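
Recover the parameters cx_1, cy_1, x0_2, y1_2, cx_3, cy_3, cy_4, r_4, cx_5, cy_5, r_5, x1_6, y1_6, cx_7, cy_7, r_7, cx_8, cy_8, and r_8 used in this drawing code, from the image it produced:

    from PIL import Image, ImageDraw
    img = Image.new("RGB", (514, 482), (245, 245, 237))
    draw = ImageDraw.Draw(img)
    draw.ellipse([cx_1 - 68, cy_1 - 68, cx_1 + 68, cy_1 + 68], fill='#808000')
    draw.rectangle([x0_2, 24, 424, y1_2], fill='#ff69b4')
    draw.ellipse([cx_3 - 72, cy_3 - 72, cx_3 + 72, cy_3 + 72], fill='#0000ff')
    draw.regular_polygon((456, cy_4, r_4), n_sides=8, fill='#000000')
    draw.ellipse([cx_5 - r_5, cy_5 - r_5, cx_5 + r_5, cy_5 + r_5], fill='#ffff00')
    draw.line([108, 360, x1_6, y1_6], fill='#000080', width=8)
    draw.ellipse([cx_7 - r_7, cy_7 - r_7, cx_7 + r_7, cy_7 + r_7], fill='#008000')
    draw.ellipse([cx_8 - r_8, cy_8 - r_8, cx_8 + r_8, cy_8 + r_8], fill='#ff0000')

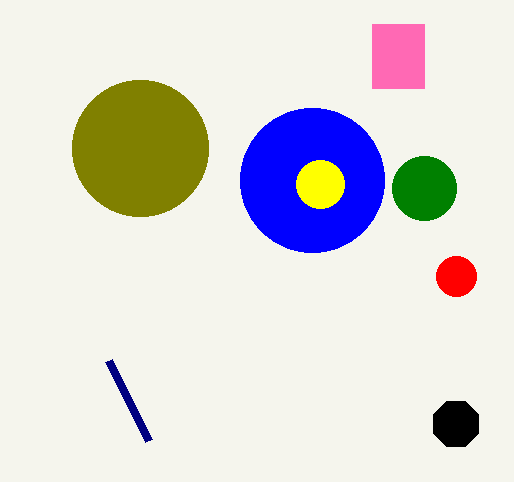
cx_1 = 140
cy_1 = 148
x0_2 = 372
y1_2 = 88
cx_3 = 312
cy_3 = 180
cy_4 = 424
r_4 = 24
cx_5 = 320
cy_5 = 184
r_5 = 24
x1_6 = 148
y1_6 = 440
cx_7 = 424
cy_7 = 188
r_7 = 32
cx_8 = 456
cy_8 = 276
r_8 = 20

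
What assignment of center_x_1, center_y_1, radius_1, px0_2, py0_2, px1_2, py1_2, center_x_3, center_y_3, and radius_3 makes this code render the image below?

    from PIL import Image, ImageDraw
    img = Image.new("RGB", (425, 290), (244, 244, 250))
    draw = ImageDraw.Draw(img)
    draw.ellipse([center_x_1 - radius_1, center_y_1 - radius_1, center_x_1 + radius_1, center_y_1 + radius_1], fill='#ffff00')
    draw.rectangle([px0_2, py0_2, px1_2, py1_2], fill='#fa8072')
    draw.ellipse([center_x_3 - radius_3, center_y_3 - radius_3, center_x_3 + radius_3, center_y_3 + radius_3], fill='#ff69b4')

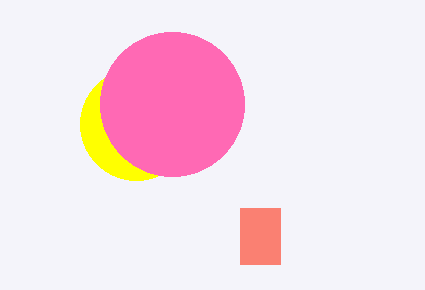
center_x_1 = 136; center_y_1 = 124; radius_1 = 56; px0_2 = 240; py0_2 = 208; px1_2 = 280; py1_2 = 264; center_x_3 = 172; center_y_3 = 104; radius_3 = 72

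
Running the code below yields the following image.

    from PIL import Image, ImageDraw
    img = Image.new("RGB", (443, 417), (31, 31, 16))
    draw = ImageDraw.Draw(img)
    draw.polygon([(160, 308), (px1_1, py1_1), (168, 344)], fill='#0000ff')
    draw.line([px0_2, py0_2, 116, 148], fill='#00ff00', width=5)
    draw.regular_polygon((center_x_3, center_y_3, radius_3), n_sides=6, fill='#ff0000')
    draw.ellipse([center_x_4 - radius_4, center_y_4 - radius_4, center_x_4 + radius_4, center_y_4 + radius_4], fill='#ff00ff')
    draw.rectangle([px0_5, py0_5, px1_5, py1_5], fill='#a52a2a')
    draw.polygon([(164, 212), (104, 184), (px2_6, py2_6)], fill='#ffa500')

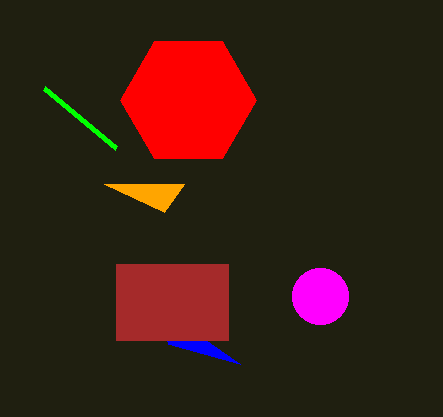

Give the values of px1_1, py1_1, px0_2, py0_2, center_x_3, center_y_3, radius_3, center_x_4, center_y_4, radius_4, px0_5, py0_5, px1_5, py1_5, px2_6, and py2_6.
px1_1 = 240, py1_1 = 364, px0_2 = 44, py0_2 = 88, center_x_3 = 188, center_y_3 = 100, radius_3 = 68, center_x_4 = 320, center_y_4 = 296, radius_4 = 28, px0_5 = 116, py0_5 = 264, px1_5 = 228, py1_5 = 340, px2_6 = 184, py2_6 = 184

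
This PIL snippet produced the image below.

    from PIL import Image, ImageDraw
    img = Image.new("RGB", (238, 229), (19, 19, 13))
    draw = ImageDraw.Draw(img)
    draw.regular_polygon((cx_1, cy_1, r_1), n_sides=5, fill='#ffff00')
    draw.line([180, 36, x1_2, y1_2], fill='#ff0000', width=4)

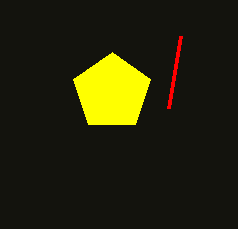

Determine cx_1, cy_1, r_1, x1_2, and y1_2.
cx_1 = 112, cy_1 = 92, r_1 = 40, x1_2 = 168, y1_2 = 108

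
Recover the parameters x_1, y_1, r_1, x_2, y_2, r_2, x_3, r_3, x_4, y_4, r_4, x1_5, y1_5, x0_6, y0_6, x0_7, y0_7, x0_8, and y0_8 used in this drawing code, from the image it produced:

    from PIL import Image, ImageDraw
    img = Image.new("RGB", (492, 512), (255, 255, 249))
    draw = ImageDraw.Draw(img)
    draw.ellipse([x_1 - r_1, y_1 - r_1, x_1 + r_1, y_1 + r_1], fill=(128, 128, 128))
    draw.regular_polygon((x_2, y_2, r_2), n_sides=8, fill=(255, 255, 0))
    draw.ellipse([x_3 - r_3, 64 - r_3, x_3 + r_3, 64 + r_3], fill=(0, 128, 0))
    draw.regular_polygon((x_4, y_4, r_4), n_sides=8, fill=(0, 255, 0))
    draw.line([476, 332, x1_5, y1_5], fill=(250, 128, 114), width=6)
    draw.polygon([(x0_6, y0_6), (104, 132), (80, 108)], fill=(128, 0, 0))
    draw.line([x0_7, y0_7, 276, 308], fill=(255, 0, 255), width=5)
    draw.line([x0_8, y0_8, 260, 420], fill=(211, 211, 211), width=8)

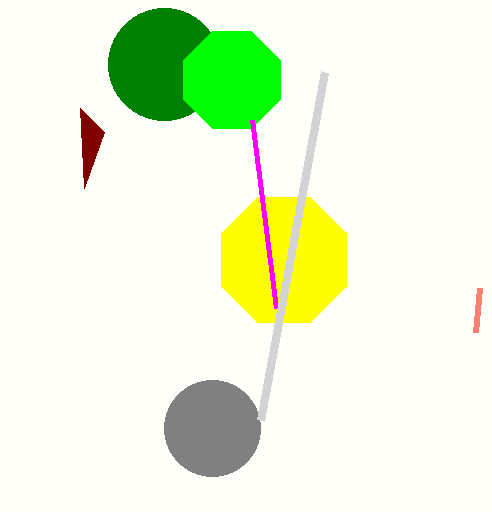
x_1 = 212; y_1 = 428; r_1 = 48; x_2 = 284; y_2 = 260; r_2 = 68; x_3 = 164; r_3 = 56; x_4 = 232; y_4 = 80; r_4 = 52; x1_5 = 480; y1_5 = 288; x0_6 = 84; y0_6 = 188; x0_7 = 252; y0_7 = 120; x0_8 = 324; y0_8 = 72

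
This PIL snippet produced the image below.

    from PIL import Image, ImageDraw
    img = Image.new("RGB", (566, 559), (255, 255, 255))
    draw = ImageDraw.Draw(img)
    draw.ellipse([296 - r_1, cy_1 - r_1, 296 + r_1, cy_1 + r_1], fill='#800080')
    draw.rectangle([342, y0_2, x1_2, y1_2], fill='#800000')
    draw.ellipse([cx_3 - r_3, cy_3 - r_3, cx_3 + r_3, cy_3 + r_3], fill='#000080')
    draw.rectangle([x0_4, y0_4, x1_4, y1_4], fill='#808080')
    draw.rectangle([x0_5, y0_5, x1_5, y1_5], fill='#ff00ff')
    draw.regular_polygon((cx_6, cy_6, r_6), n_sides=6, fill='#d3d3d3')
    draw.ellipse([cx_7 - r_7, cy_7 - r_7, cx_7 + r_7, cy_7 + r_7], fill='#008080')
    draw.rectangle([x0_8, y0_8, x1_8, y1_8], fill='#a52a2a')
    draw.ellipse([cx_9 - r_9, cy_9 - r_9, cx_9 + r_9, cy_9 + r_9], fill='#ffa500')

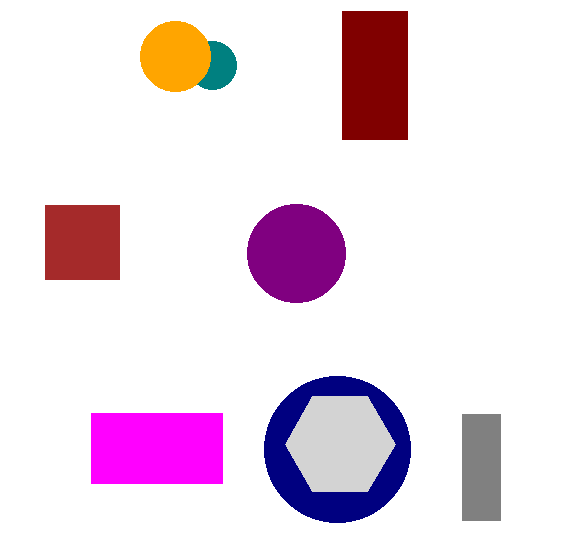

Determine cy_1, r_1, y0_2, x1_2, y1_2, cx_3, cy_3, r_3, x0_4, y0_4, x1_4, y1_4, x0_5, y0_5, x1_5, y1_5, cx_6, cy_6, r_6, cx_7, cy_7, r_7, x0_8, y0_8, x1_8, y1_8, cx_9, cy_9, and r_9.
cy_1 = 253, r_1 = 49, y0_2 = 11, x1_2 = 407, y1_2 = 139, cx_3 = 337, cy_3 = 449, r_3 = 73, x0_4 = 462, y0_4 = 414, x1_4 = 500, y1_4 = 520, x0_5 = 91, y0_5 = 413, x1_5 = 222, y1_5 = 483, cx_6 = 340, cy_6 = 444, r_6 = 55, cx_7 = 212, cy_7 = 65, r_7 = 24, x0_8 = 45, y0_8 = 205, x1_8 = 119, y1_8 = 279, cx_9 = 175, cy_9 = 56, r_9 = 35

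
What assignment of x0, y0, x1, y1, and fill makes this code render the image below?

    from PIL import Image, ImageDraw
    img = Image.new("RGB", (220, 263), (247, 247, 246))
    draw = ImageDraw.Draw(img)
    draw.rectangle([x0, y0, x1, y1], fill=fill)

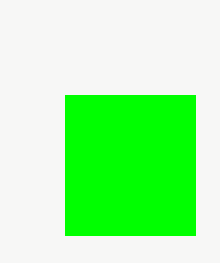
x0 = 65, y0 = 95, x1 = 195, y1 = 235, fill = 'lime'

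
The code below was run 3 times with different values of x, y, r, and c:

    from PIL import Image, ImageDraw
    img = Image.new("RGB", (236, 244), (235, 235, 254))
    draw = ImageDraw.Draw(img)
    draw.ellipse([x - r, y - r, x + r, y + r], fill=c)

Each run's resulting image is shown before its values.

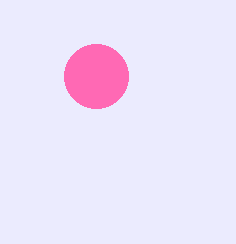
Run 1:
x = 96, y = 76, r = 32, c = 'hotpink'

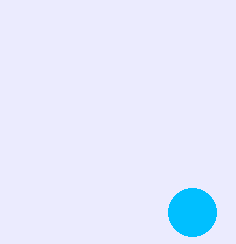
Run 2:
x = 192, y = 212, r = 24, c = 'deepskyblue'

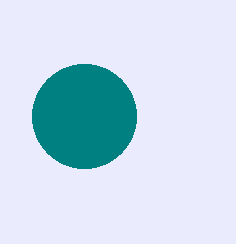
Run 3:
x = 84
y = 116
r = 52
c = 'teal'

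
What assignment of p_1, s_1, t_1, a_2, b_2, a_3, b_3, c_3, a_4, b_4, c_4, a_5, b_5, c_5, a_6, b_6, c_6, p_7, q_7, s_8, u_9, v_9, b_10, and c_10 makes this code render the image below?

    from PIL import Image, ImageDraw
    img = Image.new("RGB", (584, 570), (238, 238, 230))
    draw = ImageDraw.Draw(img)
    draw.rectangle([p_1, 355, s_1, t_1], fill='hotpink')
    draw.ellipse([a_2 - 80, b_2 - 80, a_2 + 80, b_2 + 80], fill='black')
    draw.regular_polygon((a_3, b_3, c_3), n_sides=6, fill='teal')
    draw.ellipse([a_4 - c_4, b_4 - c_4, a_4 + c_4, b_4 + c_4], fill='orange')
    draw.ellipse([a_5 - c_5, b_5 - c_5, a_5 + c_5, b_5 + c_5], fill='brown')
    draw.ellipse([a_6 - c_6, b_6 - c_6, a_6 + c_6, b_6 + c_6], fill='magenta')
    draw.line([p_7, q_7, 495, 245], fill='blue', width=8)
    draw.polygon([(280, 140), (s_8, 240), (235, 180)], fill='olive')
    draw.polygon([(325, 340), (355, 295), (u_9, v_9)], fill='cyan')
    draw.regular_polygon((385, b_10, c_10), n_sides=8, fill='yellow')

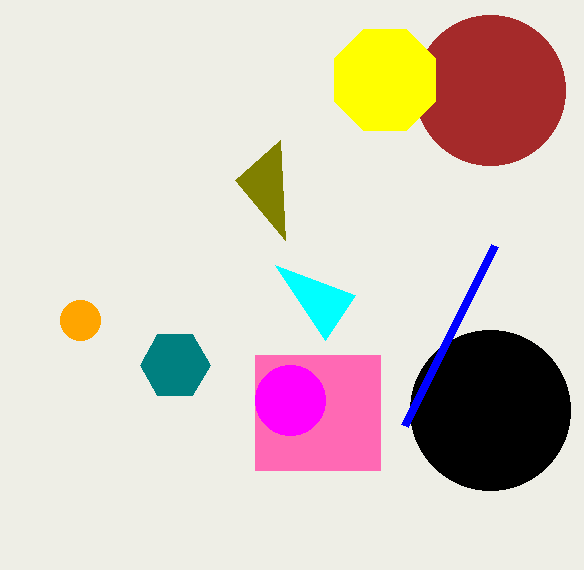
p_1 = 255; s_1 = 380; t_1 = 470; a_2 = 490; b_2 = 410; a_3 = 175; b_3 = 365; c_3 = 35; a_4 = 80; b_4 = 320; c_4 = 20; a_5 = 490; b_5 = 90; c_5 = 75; a_6 = 290; b_6 = 400; c_6 = 35; p_7 = 405; q_7 = 425; s_8 = 285; u_9 = 275; v_9 = 265; b_10 = 80; c_10 = 55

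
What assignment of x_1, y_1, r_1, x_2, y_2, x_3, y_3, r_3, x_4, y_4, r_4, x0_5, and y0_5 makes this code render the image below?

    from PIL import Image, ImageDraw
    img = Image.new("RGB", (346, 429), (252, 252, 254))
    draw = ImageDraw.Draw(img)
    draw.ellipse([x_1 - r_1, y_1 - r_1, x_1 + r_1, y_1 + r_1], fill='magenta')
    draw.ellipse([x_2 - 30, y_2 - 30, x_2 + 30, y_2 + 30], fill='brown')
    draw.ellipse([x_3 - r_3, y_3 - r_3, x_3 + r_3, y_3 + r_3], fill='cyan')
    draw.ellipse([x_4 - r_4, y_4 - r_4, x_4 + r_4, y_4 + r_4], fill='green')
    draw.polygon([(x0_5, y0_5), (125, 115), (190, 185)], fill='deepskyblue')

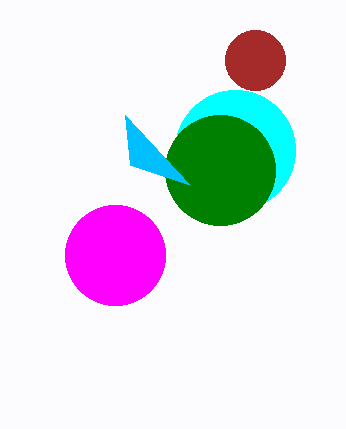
x_1 = 115, y_1 = 255, r_1 = 50, x_2 = 255, y_2 = 60, x_3 = 235, y_3 = 150, r_3 = 60, x_4 = 220, y_4 = 170, r_4 = 55, x0_5 = 130, y0_5 = 165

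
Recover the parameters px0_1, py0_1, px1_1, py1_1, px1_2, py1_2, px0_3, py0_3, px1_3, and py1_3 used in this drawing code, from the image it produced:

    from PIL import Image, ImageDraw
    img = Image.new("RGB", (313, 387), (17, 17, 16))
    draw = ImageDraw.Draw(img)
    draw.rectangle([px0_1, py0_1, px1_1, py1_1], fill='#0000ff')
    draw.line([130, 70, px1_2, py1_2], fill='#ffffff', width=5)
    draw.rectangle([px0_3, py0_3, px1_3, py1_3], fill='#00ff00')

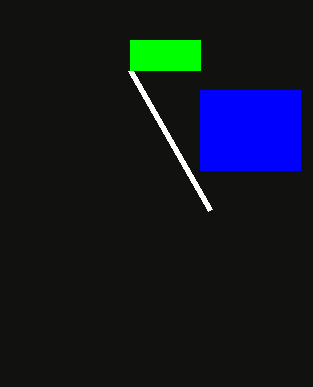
px0_1 = 200
py0_1 = 90
px1_1 = 300
py1_1 = 170
px1_2 = 210
py1_2 = 210
px0_3 = 130
py0_3 = 40
px1_3 = 200
py1_3 = 70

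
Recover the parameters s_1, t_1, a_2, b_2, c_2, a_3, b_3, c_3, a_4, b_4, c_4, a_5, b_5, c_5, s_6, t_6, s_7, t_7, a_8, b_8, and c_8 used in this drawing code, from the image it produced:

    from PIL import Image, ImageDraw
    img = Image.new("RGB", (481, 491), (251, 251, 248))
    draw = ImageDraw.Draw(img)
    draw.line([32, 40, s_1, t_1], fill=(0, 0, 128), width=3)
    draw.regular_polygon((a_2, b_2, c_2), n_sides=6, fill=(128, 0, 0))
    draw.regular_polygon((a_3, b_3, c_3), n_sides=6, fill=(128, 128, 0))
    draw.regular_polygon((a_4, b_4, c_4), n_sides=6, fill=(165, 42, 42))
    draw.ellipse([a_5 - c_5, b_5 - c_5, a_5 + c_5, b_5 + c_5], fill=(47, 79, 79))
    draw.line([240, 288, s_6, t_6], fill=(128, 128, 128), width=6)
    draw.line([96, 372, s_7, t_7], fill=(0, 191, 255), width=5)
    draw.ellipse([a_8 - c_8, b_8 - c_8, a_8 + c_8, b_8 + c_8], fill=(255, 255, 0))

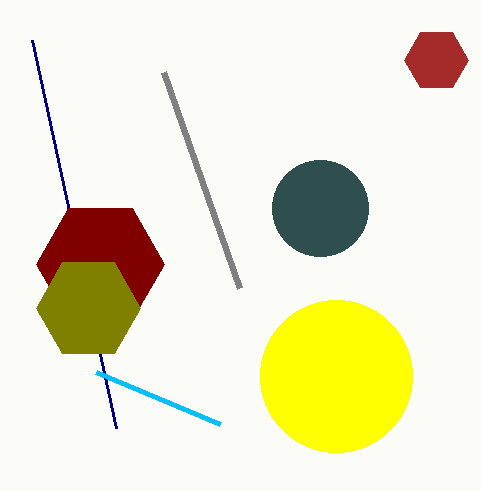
s_1 = 116, t_1 = 428, a_2 = 100, b_2 = 264, c_2 = 64, a_3 = 88, b_3 = 308, c_3 = 52, a_4 = 436, b_4 = 60, c_4 = 32, a_5 = 320, b_5 = 208, c_5 = 48, s_6 = 164, t_6 = 72, s_7 = 220, t_7 = 424, a_8 = 336, b_8 = 376, c_8 = 76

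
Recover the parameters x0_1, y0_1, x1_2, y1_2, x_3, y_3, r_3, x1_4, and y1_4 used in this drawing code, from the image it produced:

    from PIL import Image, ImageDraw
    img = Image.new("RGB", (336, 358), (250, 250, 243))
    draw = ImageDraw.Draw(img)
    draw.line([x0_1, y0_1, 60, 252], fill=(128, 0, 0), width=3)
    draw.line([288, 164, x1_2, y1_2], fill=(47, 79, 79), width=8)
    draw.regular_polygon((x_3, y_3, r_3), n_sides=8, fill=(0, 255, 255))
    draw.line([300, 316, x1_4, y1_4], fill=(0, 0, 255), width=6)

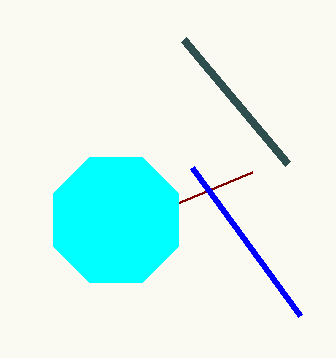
x0_1 = 252; y0_1 = 172; x1_2 = 184; y1_2 = 40; x_3 = 116; y_3 = 220; r_3 = 68; x1_4 = 192; y1_4 = 168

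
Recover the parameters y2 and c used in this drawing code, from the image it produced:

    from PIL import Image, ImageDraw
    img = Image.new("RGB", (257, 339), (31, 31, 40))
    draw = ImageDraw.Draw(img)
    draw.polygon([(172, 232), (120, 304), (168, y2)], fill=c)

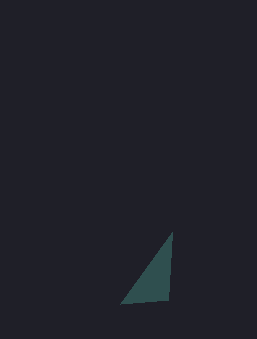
y2 = 300, c = 'darkslategray'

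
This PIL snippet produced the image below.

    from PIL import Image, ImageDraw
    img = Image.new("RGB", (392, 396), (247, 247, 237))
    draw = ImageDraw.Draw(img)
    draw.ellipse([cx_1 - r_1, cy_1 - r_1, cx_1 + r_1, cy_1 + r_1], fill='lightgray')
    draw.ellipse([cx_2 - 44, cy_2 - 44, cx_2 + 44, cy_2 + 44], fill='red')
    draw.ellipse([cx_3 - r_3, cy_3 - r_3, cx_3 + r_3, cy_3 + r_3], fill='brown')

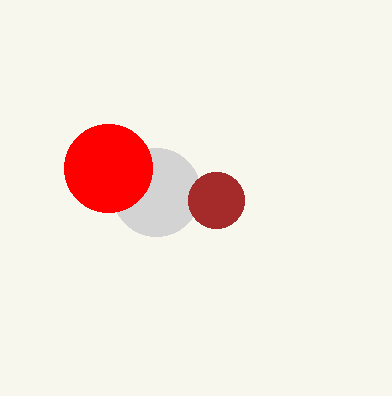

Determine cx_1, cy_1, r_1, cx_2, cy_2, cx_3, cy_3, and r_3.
cx_1 = 156, cy_1 = 192, r_1 = 44, cx_2 = 108, cy_2 = 168, cx_3 = 216, cy_3 = 200, r_3 = 28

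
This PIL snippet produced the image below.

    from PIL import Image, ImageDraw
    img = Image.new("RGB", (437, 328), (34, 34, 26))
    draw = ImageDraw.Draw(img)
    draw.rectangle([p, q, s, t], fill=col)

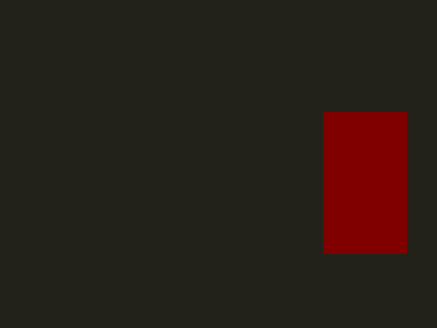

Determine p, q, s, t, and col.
p = 323
q = 112
s = 406
t = 253
col = 'maroon'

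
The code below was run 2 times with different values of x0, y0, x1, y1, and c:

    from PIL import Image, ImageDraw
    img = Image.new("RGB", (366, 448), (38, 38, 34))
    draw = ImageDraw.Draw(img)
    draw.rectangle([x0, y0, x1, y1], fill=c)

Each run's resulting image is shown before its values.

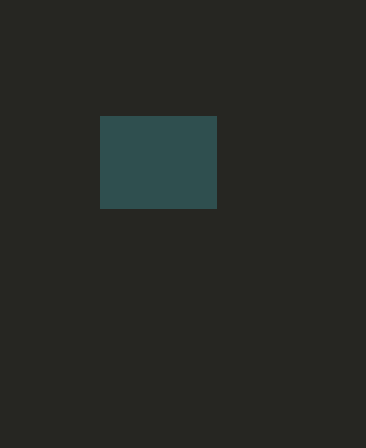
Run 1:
x0 = 100, y0 = 116, x1 = 216, y1 = 208, c = 'darkslategray'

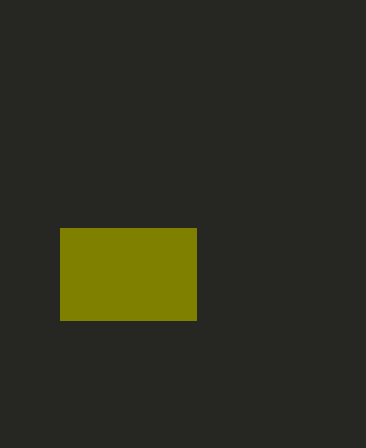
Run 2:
x0 = 60; y0 = 228; x1 = 196; y1 = 320; c = 'olive'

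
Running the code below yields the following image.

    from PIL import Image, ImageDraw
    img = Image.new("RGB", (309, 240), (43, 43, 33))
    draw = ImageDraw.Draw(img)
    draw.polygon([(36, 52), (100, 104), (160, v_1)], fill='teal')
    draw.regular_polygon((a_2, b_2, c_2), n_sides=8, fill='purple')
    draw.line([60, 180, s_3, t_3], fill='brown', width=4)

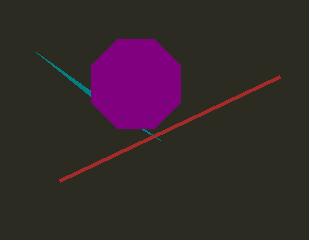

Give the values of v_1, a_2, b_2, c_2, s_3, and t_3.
v_1 = 140, a_2 = 136, b_2 = 84, c_2 = 48, s_3 = 280, t_3 = 76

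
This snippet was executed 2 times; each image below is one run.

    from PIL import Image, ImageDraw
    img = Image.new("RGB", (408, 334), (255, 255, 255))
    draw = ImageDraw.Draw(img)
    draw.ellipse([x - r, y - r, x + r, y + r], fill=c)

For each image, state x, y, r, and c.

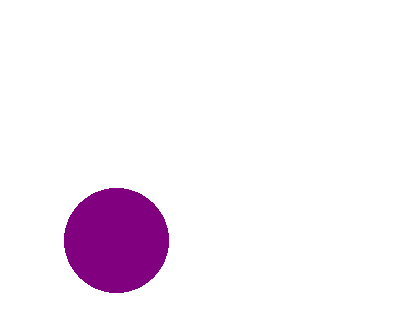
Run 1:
x = 116; y = 240; r = 52; c = 'purple'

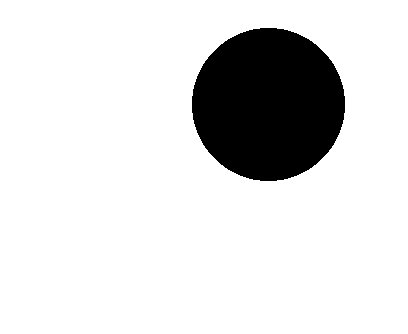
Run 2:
x = 268; y = 104; r = 76; c = 'black'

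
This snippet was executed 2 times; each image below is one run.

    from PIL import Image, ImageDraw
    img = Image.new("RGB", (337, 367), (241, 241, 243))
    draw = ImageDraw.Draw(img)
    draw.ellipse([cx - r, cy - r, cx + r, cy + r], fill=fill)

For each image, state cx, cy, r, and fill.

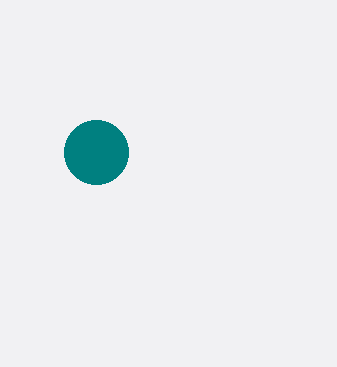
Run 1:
cx = 96
cy = 152
r = 32
fill = 'teal'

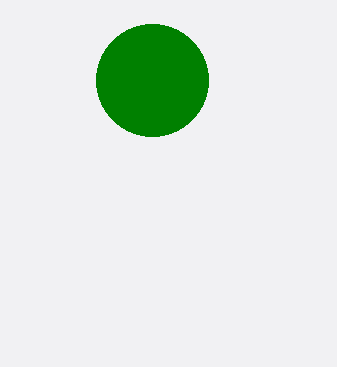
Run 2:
cx = 152
cy = 80
r = 56
fill = 'green'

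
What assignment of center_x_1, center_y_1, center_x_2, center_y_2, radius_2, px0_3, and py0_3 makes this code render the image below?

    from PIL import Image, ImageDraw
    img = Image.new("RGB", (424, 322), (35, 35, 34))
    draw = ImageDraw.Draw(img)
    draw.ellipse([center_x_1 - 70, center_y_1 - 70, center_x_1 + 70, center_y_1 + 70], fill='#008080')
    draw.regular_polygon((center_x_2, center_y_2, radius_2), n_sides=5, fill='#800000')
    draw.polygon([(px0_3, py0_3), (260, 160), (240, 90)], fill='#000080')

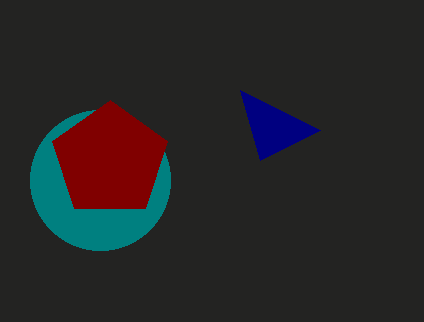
center_x_1 = 100
center_y_1 = 180
center_x_2 = 110
center_y_2 = 160
radius_2 = 60
px0_3 = 320
py0_3 = 130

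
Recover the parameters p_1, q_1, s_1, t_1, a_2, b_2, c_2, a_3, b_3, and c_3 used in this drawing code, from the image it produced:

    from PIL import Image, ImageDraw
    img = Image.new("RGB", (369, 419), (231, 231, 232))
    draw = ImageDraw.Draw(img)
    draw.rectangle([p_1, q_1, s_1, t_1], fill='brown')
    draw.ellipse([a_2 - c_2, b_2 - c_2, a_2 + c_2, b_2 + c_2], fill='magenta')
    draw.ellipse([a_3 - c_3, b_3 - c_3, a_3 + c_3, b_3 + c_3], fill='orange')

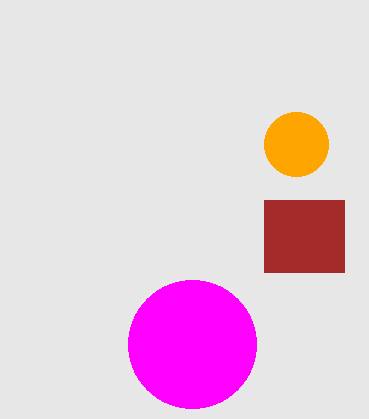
p_1 = 264; q_1 = 200; s_1 = 344; t_1 = 272; a_2 = 192; b_2 = 344; c_2 = 64; a_3 = 296; b_3 = 144; c_3 = 32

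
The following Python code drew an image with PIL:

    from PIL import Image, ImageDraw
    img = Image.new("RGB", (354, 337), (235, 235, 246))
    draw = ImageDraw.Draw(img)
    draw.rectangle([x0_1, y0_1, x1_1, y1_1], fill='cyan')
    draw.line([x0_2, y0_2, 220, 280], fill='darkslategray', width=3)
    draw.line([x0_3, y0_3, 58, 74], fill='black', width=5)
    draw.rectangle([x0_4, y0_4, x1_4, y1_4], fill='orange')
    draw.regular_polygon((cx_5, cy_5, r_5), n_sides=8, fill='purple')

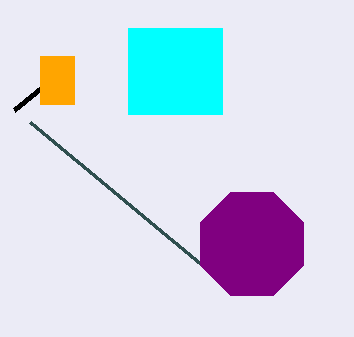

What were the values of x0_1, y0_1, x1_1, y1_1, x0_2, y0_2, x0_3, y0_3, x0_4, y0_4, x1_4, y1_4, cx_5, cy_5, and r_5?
x0_1 = 128, y0_1 = 28, x1_1 = 222, y1_1 = 114, x0_2 = 30, y0_2 = 122, x0_3 = 14, y0_3 = 110, x0_4 = 40, y0_4 = 56, x1_4 = 74, y1_4 = 104, cx_5 = 252, cy_5 = 244, r_5 = 56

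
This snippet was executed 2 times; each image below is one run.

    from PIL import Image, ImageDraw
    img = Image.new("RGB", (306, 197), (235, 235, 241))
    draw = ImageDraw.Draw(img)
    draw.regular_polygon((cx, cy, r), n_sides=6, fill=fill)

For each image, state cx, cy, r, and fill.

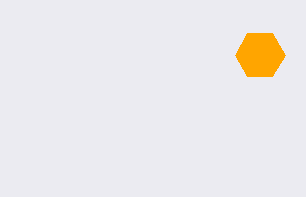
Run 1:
cx = 260, cy = 55, r = 25, fill = 'orange'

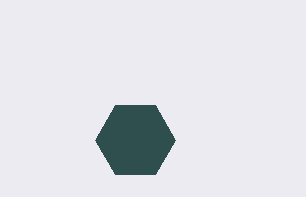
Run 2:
cx = 135
cy = 140
r = 40
fill = 'darkslategray'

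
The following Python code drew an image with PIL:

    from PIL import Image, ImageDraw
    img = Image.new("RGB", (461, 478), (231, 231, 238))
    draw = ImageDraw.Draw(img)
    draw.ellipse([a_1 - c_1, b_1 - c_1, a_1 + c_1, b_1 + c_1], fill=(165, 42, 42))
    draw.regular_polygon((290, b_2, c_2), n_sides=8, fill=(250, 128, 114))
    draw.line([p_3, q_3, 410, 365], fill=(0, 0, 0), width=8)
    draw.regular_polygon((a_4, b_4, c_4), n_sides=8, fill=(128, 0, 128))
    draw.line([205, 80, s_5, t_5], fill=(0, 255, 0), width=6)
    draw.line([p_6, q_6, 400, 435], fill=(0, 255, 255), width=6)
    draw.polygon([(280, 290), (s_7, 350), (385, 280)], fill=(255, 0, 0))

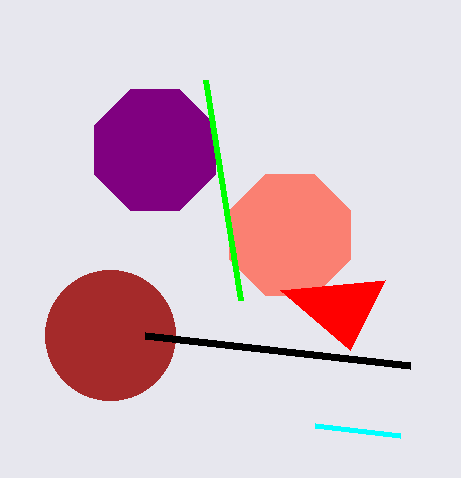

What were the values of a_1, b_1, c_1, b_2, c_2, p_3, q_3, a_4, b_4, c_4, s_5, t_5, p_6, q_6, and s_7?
a_1 = 110; b_1 = 335; c_1 = 65; b_2 = 235; c_2 = 65; p_3 = 145; q_3 = 335; a_4 = 155; b_4 = 150; c_4 = 65; s_5 = 240; t_5 = 300; p_6 = 315; q_6 = 425; s_7 = 350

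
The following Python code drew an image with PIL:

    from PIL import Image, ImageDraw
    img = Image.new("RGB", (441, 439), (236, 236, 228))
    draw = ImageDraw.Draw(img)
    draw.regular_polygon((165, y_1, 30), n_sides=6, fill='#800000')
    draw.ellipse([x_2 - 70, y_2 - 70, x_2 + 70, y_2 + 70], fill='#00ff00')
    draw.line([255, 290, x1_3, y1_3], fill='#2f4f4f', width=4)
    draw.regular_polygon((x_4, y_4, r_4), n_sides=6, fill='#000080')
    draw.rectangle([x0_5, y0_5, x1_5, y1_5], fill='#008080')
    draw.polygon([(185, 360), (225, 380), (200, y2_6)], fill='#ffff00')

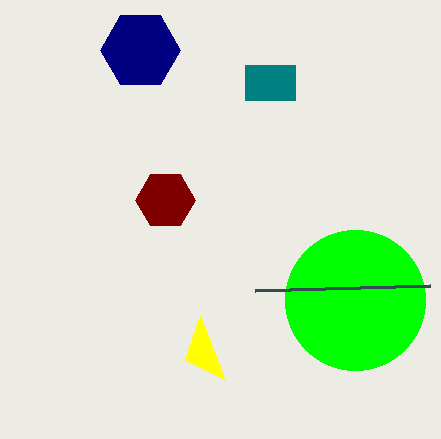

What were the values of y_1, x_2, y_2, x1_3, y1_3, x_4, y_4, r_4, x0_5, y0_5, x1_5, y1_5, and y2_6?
y_1 = 200
x_2 = 355
y_2 = 300
x1_3 = 430
y1_3 = 285
x_4 = 140
y_4 = 50
r_4 = 40
x0_5 = 245
y0_5 = 65
x1_5 = 295
y1_5 = 100
y2_6 = 315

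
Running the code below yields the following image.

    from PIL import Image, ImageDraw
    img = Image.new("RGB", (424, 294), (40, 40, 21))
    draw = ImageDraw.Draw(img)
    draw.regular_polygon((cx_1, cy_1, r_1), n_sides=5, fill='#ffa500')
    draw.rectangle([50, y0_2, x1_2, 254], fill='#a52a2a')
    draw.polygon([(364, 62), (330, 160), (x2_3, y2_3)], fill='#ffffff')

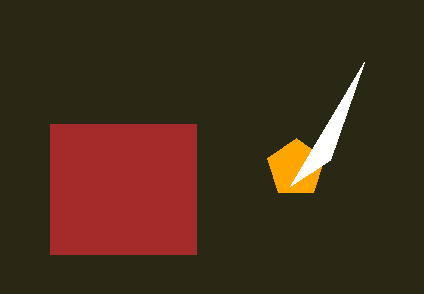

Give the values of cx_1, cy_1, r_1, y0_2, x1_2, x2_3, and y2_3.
cx_1 = 296
cy_1 = 168
r_1 = 30
y0_2 = 124
x1_2 = 196
x2_3 = 290
y2_3 = 186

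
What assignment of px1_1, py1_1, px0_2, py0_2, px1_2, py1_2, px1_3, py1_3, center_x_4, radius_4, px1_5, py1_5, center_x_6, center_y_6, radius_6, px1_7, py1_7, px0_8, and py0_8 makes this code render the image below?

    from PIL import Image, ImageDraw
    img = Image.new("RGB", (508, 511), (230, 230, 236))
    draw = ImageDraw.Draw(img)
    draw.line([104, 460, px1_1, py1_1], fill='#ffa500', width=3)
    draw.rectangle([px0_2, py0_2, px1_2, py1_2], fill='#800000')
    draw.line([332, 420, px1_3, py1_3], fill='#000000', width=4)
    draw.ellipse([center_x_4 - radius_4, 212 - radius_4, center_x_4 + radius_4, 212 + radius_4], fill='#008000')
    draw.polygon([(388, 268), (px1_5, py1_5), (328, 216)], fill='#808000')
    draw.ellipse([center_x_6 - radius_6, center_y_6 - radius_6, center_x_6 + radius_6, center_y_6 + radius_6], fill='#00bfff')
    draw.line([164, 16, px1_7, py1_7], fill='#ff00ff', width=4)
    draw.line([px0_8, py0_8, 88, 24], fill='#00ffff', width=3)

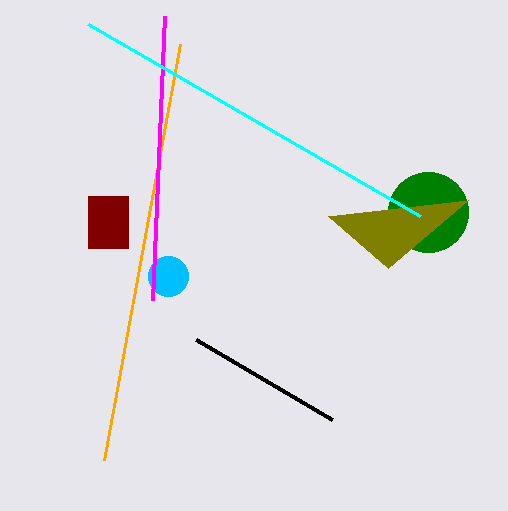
px1_1 = 180, py1_1 = 44, px0_2 = 88, py0_2 = 196, px1_2 = 128, py1_2 = 248, px1_3 = 196, py1_3 = 340, center_x_4 = 428, radius_4 = 40, px1_5 = 468, py1_5 = 200, center_x_6 = 168, center_y_6 = 276, radius_6 = 20, px1_7 = 152, py1_7 = 300, px0_8 = 420, py0_8 = 216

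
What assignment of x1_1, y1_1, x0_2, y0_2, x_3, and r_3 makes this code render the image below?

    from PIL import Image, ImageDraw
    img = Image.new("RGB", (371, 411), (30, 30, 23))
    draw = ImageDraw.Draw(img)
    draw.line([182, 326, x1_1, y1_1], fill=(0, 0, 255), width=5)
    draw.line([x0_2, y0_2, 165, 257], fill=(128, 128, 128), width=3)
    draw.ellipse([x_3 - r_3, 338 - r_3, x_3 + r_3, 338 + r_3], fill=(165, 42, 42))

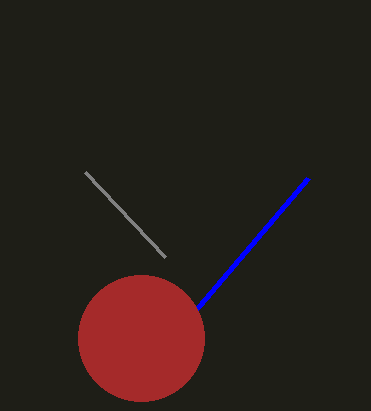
x1_1 = 308; y1_1 = 178; x0_2 = 85; y0_2 = 172; x_3 = 141; r_3 = 63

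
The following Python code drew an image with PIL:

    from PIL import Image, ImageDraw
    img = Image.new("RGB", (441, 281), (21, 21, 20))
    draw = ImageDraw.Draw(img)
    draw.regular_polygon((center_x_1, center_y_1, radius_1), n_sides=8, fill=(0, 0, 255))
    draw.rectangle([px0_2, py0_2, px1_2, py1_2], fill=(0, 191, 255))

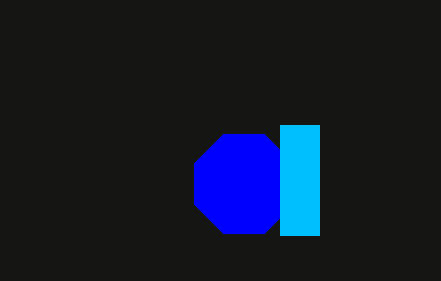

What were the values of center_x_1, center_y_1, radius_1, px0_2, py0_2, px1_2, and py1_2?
center_x_1 = 244; center_y_1 = 184; radius_1 = 54; px0_2 = 280; py0_2 = 125; px1_2 = 319; py1_2 = 235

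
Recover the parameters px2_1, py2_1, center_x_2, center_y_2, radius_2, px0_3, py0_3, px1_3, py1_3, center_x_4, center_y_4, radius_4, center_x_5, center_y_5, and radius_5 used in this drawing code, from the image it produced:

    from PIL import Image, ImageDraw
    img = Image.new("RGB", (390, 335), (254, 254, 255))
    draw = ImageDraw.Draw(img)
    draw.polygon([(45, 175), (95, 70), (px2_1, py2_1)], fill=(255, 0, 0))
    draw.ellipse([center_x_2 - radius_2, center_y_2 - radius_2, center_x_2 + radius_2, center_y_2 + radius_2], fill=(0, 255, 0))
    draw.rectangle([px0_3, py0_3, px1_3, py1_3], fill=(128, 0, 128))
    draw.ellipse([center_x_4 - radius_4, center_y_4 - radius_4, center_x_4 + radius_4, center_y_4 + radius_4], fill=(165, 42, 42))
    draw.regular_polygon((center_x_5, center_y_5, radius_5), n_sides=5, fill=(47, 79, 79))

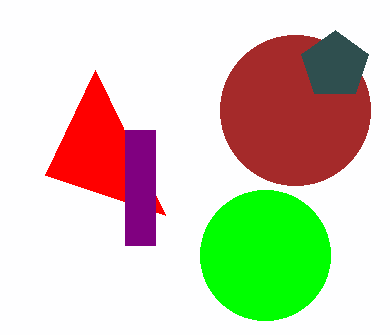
px2_1 = 165; py2_1 = 215; center_x_2 = 265; center_y_2 = 255; radius_2 = 65; px0_3 = 125; py0_3 = 130; px1_3 = 155; py1_3 = 245; center_x_4 = 295; center_y_4 = 110; radius_4 = 75; center_x_5 = 335; center_y_5 = 65; radius_5 = 35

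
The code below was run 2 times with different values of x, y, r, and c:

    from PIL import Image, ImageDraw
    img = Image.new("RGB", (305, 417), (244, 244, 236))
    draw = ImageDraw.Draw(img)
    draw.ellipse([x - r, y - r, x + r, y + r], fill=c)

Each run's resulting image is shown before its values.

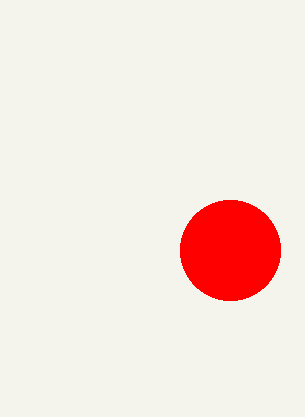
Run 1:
x = 230; y = 250; r = 50; c = 'red'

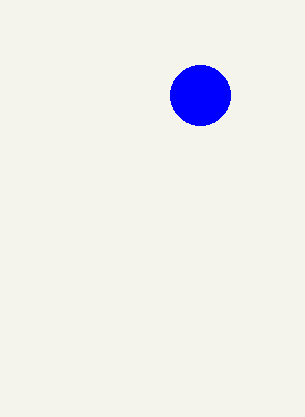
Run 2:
x = 200
y = 95
r = 30
c = 'blue'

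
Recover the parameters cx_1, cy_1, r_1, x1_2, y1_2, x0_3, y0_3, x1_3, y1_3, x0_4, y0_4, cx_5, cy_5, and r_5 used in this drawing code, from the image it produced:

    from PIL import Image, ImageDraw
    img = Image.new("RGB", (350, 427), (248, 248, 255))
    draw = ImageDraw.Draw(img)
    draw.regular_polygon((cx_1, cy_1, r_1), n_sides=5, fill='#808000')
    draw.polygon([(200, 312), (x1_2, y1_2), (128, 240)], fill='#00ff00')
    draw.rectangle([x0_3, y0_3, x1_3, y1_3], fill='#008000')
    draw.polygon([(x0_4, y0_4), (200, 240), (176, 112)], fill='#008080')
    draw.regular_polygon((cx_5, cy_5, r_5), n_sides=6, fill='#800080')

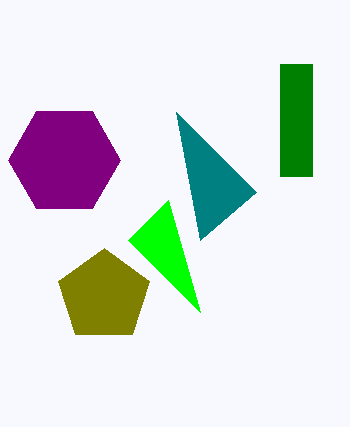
cx_1 = 104, cy_1 = 296, r_1 = 48, x1_2 = 168, y1_2 = 200, x0_3 = 280, y0_3 = 64, x1_3 = 312, y1_3 = 176, x0_4 = 256, y0_4 = 192, cx_5 = 64, cy_5 = 160, r_5 = 56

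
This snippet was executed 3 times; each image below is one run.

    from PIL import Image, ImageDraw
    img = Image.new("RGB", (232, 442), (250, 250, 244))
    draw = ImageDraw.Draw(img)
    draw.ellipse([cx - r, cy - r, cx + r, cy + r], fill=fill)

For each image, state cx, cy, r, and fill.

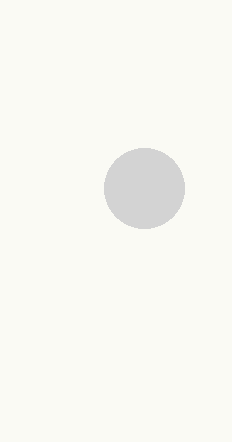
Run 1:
cx = 144; cy = 188; r = 40; fill = 'lightgray'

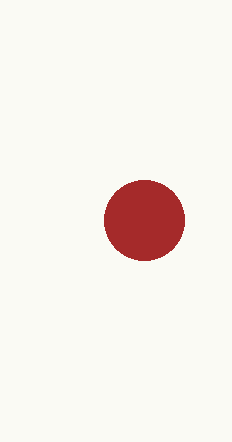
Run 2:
cx = 144, cy = 220, r = 40, fill = 'brown'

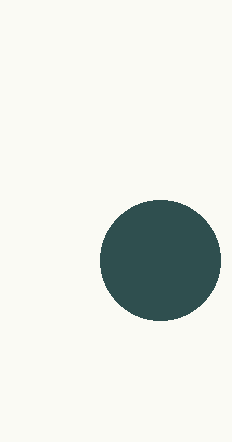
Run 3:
cx = 160; cy = 260; r = 60; fill = 'darkslategray'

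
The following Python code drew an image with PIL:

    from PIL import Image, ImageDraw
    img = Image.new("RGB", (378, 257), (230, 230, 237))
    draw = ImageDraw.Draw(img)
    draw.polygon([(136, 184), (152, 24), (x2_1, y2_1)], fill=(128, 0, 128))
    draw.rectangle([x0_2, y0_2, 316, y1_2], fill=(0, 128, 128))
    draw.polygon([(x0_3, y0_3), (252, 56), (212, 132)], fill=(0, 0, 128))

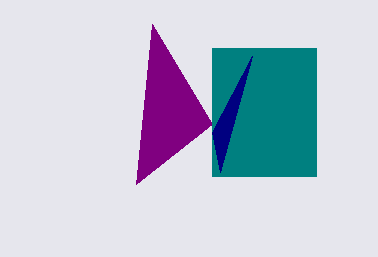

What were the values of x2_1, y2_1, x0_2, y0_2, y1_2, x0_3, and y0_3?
x2_1 = 212; y2_1 = 124; x0_2 = 212; y0_2 = 48; y1_2 = 176; x0_3 = 220; y0_3 = 172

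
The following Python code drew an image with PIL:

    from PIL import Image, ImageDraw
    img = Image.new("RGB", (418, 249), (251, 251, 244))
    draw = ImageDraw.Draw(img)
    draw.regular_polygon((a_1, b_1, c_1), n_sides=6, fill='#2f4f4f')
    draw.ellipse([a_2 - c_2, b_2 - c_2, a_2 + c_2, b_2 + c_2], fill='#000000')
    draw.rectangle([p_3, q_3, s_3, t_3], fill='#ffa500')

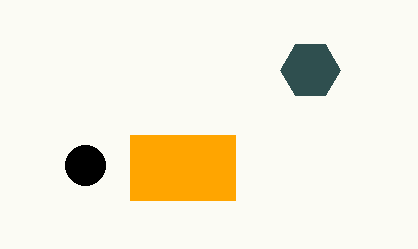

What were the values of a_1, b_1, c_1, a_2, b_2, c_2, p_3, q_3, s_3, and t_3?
a_1 = 310
b_1 = 70
c_1 = 30
a_2 = 85
b_2 = 165
c_2 = 20
p_3 = 130
q_3 = 135
s_3 = 235
t_3 = 200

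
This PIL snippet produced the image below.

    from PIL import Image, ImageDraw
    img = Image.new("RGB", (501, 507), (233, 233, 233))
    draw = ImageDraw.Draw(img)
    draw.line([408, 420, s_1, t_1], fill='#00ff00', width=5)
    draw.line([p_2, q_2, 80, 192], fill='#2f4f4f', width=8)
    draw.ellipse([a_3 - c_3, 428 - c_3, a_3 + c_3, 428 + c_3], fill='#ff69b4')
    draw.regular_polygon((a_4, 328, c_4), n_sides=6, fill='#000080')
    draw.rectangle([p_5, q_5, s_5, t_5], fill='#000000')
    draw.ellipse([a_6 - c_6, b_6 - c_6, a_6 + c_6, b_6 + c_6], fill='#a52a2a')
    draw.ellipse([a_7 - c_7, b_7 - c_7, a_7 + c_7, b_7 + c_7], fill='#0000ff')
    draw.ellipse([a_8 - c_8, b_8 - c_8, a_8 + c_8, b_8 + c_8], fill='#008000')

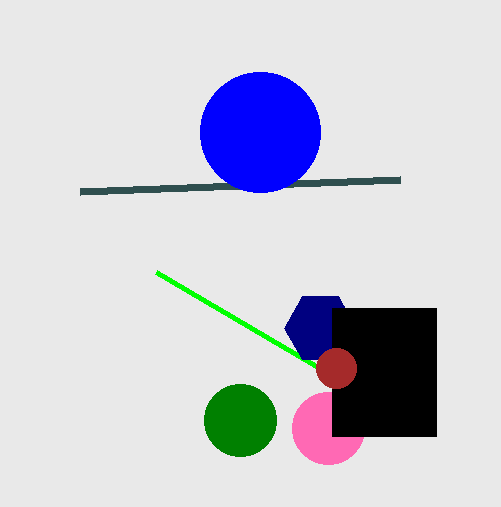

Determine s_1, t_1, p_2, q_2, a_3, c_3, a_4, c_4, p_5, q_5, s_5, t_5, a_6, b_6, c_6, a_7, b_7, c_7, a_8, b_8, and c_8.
s_1 = 156
t_1 = 272
p_2 = 400
q_2 = 180
a_3 = 328
c_3 = 36
a_4 = 320
c_4 = 36
p_5 = 332
q_5 = 308
s_5 = 436
t_5 = 436
a_6 = 336
b_6 = 368
c_6 = 20
a_7 = 260
b_7 = 132
c_7 = 60
a_8 = 240
b_8 = 420
c_8 = 36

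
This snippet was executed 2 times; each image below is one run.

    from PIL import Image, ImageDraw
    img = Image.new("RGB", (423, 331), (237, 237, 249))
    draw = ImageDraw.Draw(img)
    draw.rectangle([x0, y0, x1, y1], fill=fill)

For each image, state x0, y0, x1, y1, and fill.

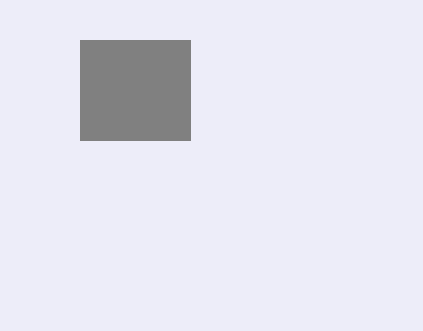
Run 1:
x0 = 80, y0 = 40, x1 = 190, y1 = 140, fill = 'gray'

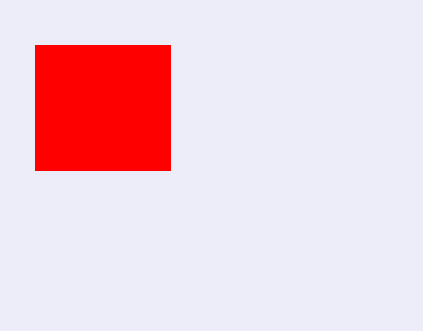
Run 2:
x0 = 35; y0 = 45; x1 = 170; y1 = 170; fill = 'red'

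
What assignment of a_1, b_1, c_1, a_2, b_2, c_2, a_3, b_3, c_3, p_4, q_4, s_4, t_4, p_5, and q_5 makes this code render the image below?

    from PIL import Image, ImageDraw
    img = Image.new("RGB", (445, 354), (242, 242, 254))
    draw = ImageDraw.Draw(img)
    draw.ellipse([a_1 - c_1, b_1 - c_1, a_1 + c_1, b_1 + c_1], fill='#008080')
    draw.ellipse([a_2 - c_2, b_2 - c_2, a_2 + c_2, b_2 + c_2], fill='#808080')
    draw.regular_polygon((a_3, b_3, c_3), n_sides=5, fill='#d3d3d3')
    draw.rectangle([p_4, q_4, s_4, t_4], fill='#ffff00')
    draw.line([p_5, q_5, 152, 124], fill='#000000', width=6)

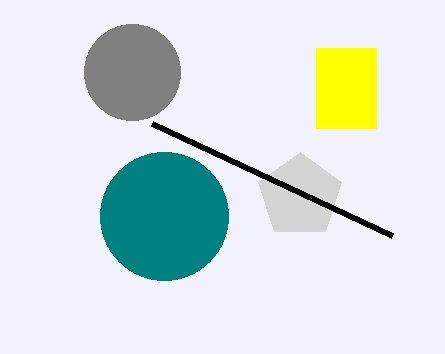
a_1 = 164
b_1 = 216
c_1 = 64
a_2 = 132
b_2 = 72
c_2 = 48
a_3 = 300
b_3 = 196
c_3 = 44
p_4 = 316
q_4 = 48
s_4 = 376
t_4 = 128
p_5 = 392
q_5 = 236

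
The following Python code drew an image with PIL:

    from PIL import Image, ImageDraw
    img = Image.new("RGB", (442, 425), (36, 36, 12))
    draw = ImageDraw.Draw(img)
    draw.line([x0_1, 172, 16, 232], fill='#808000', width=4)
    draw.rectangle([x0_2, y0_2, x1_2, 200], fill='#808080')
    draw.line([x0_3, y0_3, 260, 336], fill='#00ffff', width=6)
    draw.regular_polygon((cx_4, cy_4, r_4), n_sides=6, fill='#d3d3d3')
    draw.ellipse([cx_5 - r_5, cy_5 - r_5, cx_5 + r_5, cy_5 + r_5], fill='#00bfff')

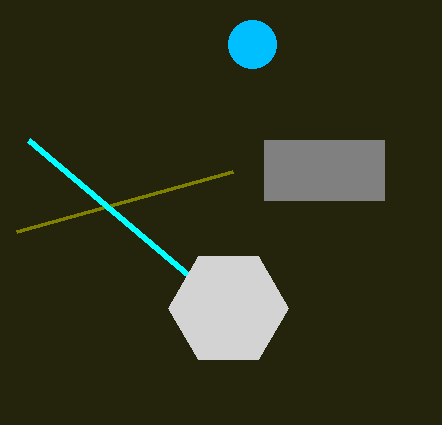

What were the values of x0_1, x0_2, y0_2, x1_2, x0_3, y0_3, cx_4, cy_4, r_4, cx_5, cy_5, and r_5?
x0_1 = 232; x0_2 = 264; y0_2 = 140; x1_2 = 384; x0_3 = 28; y0_3 = 140; cx_4 = 228; cy_4 = 308; r_4 = 60; cx_5 = 252; cy_5 = 44; r_5 = 24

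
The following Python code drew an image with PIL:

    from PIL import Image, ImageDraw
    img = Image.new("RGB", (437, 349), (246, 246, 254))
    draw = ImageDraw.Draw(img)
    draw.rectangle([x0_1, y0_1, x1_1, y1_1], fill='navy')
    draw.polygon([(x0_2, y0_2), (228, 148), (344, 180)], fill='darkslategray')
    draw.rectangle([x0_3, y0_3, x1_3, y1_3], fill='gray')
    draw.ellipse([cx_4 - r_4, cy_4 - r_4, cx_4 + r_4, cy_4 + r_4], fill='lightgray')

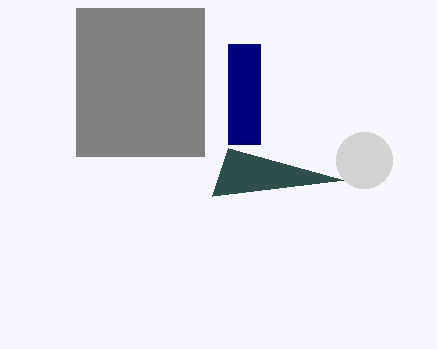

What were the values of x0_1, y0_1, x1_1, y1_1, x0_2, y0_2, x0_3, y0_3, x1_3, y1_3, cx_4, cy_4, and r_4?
x0_1 = 228, y0_1 = 44, x1_1 = 260, y1_1 = 144, x0_2 = 212, y0_2 = 196, x0_3 = 76, y0_3 = 8, x1_3 = 204, y1_3 = 156, cx_4 = 364, cy_4 = 160, r_4 = 28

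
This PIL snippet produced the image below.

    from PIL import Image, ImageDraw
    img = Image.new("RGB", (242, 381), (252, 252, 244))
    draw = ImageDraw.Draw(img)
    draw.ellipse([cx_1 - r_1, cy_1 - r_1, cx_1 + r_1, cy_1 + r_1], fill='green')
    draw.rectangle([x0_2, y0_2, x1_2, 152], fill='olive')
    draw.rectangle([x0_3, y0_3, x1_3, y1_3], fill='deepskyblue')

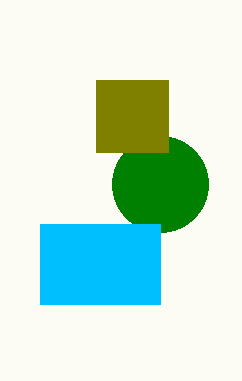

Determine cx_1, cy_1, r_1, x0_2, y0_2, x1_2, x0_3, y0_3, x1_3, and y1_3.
cx_1 = 160; cy_1 = 184; r_1 = 48; x0_2 = 96; y0_2 = 80; x1_2 = 168; x0_3 = 40; y0_3 = 224; x1_3 = 160; y1_3 = 304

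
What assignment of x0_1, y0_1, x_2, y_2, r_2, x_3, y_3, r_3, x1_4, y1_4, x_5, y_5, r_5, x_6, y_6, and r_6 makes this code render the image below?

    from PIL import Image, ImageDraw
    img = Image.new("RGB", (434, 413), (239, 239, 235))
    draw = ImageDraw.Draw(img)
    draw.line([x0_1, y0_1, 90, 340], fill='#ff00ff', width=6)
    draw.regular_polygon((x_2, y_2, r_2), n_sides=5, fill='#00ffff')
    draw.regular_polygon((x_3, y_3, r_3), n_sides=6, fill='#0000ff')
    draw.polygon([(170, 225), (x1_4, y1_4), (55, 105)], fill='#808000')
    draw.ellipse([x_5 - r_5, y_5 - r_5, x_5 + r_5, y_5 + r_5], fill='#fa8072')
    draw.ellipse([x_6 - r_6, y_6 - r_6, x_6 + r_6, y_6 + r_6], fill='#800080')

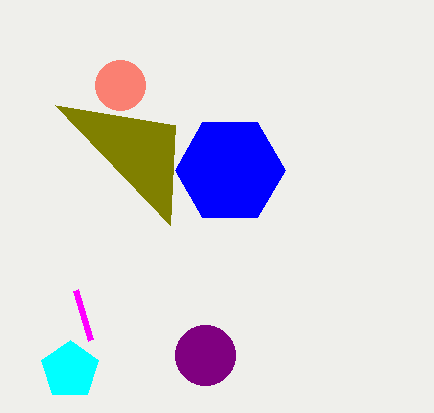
x0_1 = 75
y0_1 = 290
x_2 = 70
y_2 = 370
r_2 = 30
x_3 = 230
y_3 = 170
r_3 = 55
x1_4 = 175
y1_4 = 125
x_5 = 120
y_5 = 85
r_5 = 25
x_6 = 205
y_6 = 355
r_6 = 30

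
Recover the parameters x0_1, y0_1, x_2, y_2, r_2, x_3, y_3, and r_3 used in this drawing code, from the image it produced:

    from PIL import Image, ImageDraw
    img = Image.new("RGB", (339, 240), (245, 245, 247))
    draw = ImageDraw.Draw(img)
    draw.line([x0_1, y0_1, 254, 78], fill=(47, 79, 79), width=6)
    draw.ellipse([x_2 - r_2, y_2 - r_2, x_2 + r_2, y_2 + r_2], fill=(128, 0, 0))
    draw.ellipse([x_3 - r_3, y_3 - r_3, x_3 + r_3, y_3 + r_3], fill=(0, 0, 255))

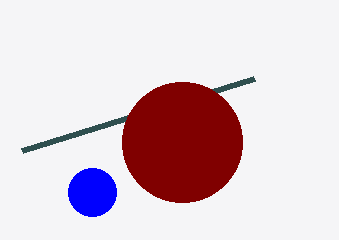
x0_1 = 22
y0_1 = 150
x_2 = 182
y_2 = 142
r_2 = 60
x_3 = 92
y_3 = 192
r_3 = 24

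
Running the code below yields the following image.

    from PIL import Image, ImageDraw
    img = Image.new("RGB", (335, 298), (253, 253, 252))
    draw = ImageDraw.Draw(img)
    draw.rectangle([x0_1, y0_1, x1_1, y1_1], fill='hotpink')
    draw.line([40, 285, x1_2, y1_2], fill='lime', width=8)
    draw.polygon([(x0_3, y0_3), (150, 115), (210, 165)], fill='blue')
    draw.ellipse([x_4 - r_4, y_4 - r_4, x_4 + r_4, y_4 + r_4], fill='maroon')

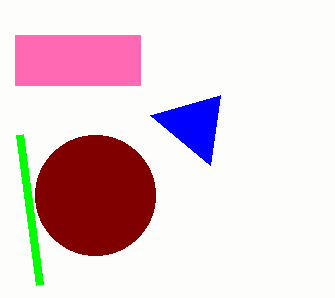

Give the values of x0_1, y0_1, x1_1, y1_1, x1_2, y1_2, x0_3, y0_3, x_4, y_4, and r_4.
x0_1 = 15; y0_1 = 35; x1_1 = 140; y1_1 = 85; x1_2 = 20; y1_2 = 135; x0_3 = 220; y0_3 = 95; x_4 = 95; y_4 = 195; r_4 = 60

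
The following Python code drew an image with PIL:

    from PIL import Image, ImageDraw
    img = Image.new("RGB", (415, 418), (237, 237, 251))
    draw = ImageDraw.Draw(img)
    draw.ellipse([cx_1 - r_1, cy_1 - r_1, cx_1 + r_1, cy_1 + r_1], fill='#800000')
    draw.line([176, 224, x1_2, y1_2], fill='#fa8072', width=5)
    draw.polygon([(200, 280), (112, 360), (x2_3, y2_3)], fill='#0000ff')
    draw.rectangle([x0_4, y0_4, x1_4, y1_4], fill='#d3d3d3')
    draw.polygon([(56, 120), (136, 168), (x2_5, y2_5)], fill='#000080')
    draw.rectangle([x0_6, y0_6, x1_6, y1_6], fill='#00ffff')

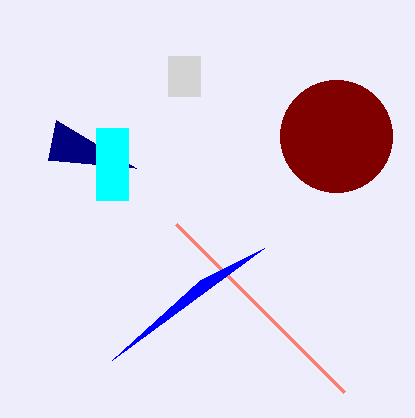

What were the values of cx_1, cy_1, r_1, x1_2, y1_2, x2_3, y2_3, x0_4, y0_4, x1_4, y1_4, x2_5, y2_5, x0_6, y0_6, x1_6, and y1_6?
cx_1 = 336
cy_1 = 136
r_1 = 56
x1_2 = 344
y1_2 = 392
x2_3 = 264
y2_3 = 248
x0_4 = 168
y0_4 = 56
x1_4 = 200
y1_4 = 96
x2_5 = 48
y2_5 = 160
x0_6 = 96
y0_6 = 128
x1_6 = 128
y1_6 = 200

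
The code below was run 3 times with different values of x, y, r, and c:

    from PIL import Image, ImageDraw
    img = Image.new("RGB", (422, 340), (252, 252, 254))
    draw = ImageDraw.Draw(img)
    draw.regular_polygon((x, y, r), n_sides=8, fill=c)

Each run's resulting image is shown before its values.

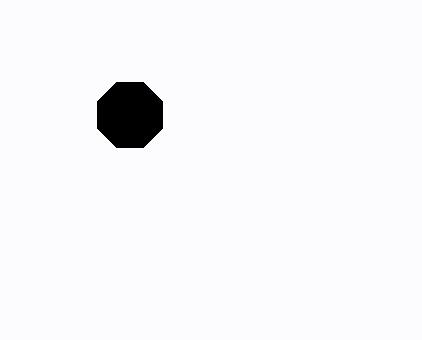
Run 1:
x = 130, y = 115, r = 35, c = 'black'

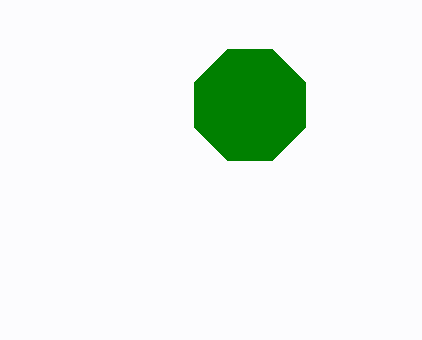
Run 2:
x = 250; y = 105; r = 60; c = 'green'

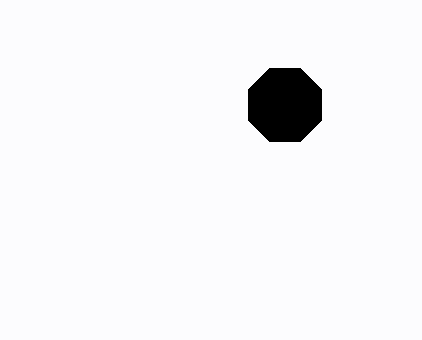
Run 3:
x = 285, y = 105, r = 40, c = 'black'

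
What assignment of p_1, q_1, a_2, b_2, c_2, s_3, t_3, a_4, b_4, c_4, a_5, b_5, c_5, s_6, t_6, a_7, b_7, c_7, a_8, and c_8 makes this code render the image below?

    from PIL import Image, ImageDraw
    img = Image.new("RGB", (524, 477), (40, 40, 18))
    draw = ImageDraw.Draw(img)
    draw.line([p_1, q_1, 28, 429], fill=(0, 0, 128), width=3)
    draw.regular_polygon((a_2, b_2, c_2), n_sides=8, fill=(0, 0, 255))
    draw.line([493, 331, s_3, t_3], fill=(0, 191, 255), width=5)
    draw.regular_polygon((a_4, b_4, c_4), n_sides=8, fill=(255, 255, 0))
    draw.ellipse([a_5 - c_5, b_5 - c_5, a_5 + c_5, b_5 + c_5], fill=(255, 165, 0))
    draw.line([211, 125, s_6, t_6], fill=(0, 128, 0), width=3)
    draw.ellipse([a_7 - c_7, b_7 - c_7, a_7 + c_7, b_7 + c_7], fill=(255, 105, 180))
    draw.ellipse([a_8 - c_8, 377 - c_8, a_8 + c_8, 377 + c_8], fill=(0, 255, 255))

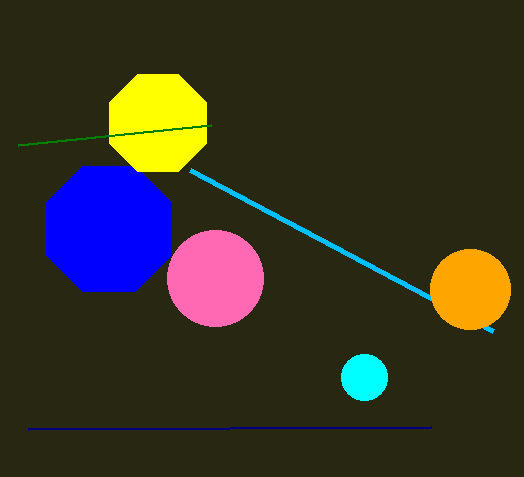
p_1 = 431
q_1 = 427
a_2 = 109
b_2 = 229
c_2 = 68
s_3 = 190
t_3 = 170
a_4 = 158
b_4 = 123
c_4 = 53
a_5 = 470
b_5 = 289
c_5 = 40
s_6 = 18
t_6 = 145
a_7 = 215
b_7 = 278
c_7 = 48
a_8 = 364
c_8 = 23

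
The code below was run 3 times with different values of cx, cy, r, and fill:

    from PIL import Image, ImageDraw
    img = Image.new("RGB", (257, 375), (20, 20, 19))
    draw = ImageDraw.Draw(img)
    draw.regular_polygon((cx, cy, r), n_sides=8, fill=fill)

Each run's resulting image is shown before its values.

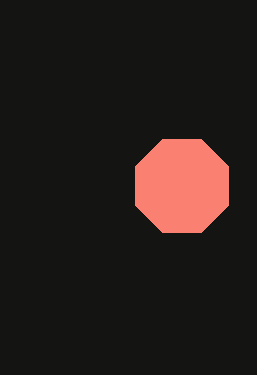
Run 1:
cx = 182
cy = 186
r = 50
fill = 'salmon'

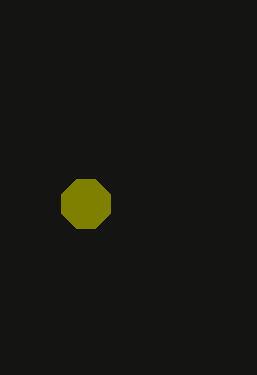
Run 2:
cx = 86
cy = 204
r = 26
fill = 'olive'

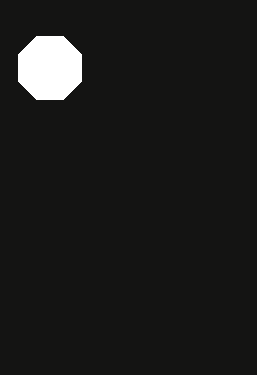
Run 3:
cx = 50, cy = 68, r = 34, fill = 'white'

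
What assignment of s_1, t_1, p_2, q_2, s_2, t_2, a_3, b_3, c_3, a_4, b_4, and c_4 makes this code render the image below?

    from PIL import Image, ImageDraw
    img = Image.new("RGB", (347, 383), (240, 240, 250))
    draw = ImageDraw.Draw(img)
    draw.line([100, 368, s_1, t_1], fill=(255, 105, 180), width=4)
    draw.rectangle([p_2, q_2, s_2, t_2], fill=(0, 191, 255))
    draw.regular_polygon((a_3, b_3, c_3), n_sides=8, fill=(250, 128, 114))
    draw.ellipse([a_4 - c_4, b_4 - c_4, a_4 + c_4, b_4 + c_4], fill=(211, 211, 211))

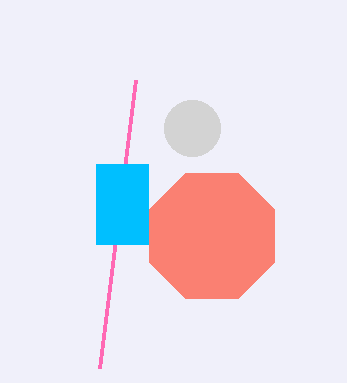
s_1 = 136
t_1 = 80
p_2 = 96
q_2 = 164
s_2 = 148
t_2 = 244
a_3 = 212
b_3 = 236
c_3 = 68
a_4 = 192
b_4 = 128
c_4 = 28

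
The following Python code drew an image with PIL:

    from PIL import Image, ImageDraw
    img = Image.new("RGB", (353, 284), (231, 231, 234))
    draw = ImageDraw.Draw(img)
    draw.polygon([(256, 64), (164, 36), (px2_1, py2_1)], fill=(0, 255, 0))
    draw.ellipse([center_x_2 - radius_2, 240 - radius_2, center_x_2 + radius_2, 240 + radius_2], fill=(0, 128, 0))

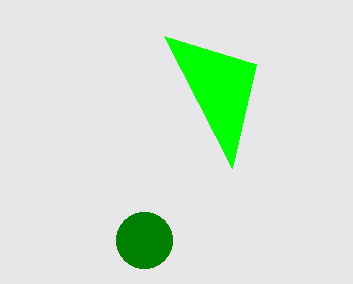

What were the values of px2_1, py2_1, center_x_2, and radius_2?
px2_1 = 232
py2_1 = 168
center_x_2 = 144
radius_2 = 28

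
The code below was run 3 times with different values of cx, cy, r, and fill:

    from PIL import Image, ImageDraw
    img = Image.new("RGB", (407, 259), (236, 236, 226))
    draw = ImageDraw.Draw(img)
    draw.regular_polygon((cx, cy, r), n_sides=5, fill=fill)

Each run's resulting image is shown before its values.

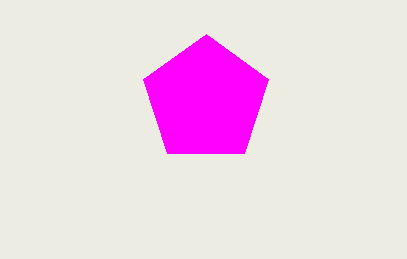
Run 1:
cx = 206, cy = 100, r = 66, fill = 'magenta'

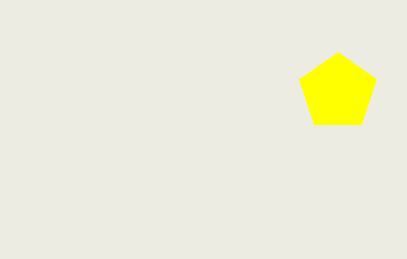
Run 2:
cx = 338, cy = 92, r = 40, fill = 'yellow'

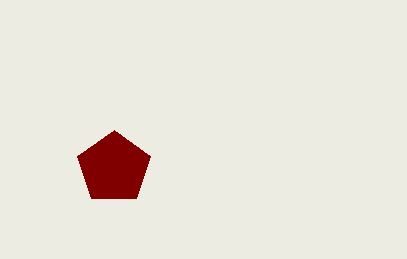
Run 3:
cx = 114, cy = 168, r = 38, fill = 'maroon'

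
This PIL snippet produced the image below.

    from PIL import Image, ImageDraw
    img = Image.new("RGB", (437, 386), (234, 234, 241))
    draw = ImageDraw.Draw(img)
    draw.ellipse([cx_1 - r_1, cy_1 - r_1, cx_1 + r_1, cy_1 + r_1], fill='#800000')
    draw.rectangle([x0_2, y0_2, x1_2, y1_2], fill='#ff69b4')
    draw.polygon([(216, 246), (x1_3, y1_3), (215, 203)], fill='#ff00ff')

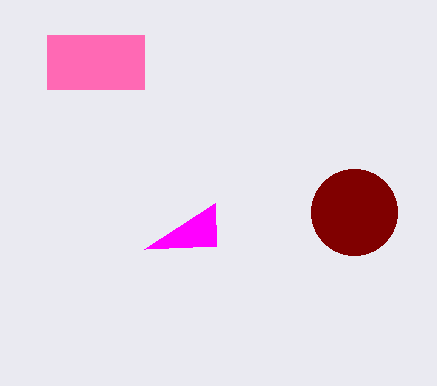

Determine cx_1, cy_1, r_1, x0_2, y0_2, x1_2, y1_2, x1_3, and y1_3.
cx_1 = 354, cy_1 = 212, r_1 = 43, x0_2 = 47, y0_2 = 35, x1_2 = 144, y1_2 = 89, x1_3 = 144, y1_3 = 249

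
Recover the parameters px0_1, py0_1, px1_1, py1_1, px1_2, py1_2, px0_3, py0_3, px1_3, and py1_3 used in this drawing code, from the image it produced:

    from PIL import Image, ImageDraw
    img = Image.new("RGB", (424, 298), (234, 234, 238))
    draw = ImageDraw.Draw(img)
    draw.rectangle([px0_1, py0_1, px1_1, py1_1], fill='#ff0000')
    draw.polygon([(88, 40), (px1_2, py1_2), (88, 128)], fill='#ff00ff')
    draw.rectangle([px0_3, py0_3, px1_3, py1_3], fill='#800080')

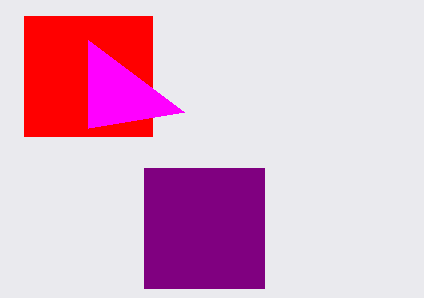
px0_1 = 24; py0_1 = 16; px1_1 = 152; py1_1 = 136; px1_2 = 184; py1_2 = 112; px0_3 = 144; py0_3 = 168; px1_3 = 264; py1_3 = 288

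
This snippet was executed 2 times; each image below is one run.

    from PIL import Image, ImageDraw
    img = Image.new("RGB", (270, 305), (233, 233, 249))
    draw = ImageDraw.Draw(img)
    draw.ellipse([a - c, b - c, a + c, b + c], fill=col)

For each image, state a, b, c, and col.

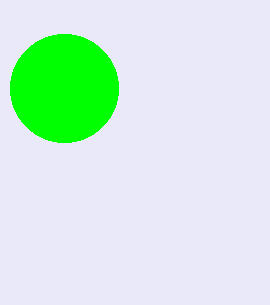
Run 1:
a = 64, b = 88, c = 54, col = 'lime'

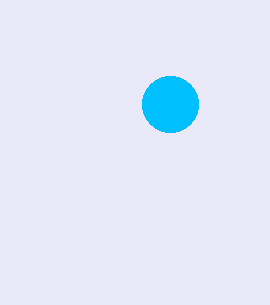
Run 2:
a = 170
b = 104
c = 28
col = 'deepskyblue'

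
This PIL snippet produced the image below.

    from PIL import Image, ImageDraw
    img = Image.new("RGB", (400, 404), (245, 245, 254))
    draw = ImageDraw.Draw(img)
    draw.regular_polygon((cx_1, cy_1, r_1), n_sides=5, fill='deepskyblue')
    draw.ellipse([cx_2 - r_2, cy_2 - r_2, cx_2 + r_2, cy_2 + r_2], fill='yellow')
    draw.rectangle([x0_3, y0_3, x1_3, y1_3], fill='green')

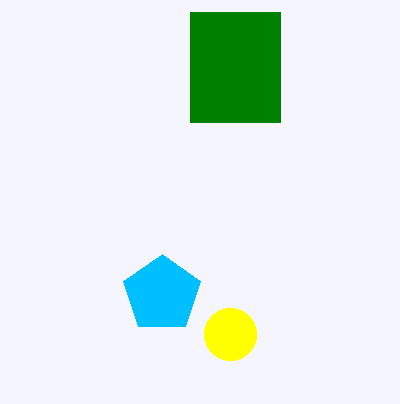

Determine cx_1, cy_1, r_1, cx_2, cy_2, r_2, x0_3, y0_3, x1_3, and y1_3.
cx_1 = 162, cy_1 = 294, r_1 = 40, cx_2 = 230, cy_2 = 334, r_2 = 26, x0_3 = 190, y0_3 = 12, x1_3 = 280, y1_3 = 122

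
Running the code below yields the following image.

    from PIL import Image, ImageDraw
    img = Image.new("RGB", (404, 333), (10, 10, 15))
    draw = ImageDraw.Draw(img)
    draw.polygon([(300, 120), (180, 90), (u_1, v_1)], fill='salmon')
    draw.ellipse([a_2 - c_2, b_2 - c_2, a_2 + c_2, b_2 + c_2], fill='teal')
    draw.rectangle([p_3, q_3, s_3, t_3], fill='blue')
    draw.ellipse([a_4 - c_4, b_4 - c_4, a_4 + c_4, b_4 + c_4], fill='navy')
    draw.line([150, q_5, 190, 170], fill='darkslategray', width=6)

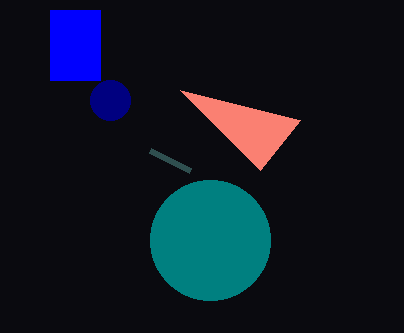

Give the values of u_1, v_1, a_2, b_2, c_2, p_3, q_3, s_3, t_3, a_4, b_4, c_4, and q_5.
u_1 = 260, v_1 = 170, a_2 = 210, b_2 = 240, c_2 = 60, p_3 = 50, q_3 = 10, s_3 = 100, t_3 = 80, a_4 = 110, b_4 = 100, c_4 = 20, q_5 = 150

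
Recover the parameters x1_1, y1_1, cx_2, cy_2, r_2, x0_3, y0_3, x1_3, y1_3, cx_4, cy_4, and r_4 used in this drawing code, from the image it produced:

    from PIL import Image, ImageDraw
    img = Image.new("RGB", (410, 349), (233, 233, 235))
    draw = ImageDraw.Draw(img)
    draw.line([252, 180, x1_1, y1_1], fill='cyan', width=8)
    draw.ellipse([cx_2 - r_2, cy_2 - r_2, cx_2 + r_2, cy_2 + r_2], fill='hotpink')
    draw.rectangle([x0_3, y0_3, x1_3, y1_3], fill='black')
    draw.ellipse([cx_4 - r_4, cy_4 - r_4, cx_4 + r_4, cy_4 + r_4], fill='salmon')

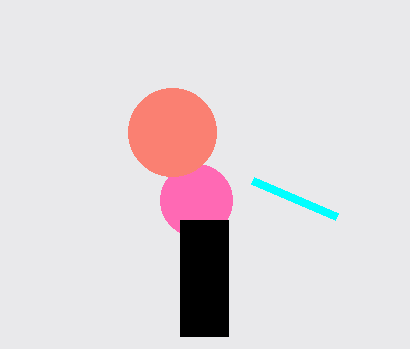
x1_1 = 336, y1_1 = 216, cx_2 = 196, cy_2 = 200, r_2 = 36, x0_3 = 180, y0_3 = 220, x1_3 = 228, y1_3 = 336, cx_4 = 172, cy_4 = 132, r_4 = 44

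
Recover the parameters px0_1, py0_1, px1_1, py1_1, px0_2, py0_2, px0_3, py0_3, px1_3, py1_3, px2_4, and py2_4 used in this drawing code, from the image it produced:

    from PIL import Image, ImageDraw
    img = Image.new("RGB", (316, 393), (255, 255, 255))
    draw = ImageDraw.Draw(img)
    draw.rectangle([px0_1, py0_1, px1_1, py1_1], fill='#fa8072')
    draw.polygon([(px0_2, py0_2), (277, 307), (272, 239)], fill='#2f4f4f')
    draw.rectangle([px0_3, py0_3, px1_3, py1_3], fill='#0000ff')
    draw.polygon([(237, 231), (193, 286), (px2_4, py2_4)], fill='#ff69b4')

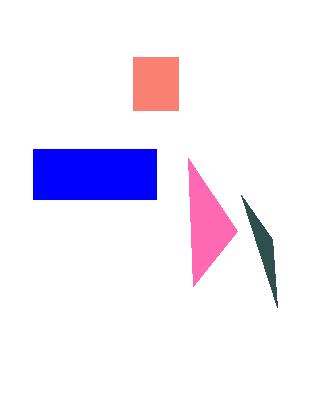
px0_1 = 133
py0_1 = 57
px1_1 = 178
py1_1 = 110
px0_2 = 241
py0_2 = 195
px0_3 = 33
py0_3 = 149
px1_3 = 156
py1_3 = 199
px2_4 = 188
py2_4 = 158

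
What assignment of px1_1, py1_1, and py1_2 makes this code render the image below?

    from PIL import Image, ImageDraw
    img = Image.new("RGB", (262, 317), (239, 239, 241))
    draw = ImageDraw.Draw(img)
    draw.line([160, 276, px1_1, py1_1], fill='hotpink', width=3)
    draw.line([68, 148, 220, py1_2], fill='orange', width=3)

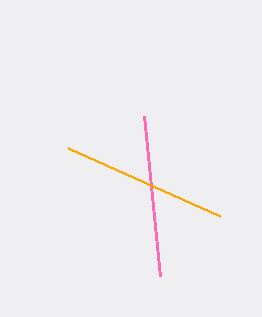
px1_1 = 144; py1_1 = 116; py1_2 = 216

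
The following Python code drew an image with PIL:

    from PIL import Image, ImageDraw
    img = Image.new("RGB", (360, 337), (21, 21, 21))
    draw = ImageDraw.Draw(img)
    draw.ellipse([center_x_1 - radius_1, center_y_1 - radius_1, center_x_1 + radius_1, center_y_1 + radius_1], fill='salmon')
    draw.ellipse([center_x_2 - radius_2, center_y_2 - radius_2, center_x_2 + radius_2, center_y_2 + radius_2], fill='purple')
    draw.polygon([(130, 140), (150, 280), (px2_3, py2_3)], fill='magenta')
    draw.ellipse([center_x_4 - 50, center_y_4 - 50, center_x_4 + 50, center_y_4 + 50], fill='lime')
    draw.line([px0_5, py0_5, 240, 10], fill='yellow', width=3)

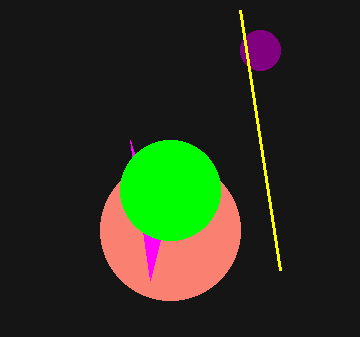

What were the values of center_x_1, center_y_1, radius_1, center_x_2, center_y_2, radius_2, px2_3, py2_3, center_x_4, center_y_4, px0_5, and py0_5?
center_x_1 = 170; center_y_1 = 230; radius_1 = 70; center_x_2 = 260; center_y_2 = 50; radius_2 = 20; px2_3 = 160; py2_3 = 240; center_x_4 = 170; center_y_4 = 190; px0_5 = 280; py0_5 = 270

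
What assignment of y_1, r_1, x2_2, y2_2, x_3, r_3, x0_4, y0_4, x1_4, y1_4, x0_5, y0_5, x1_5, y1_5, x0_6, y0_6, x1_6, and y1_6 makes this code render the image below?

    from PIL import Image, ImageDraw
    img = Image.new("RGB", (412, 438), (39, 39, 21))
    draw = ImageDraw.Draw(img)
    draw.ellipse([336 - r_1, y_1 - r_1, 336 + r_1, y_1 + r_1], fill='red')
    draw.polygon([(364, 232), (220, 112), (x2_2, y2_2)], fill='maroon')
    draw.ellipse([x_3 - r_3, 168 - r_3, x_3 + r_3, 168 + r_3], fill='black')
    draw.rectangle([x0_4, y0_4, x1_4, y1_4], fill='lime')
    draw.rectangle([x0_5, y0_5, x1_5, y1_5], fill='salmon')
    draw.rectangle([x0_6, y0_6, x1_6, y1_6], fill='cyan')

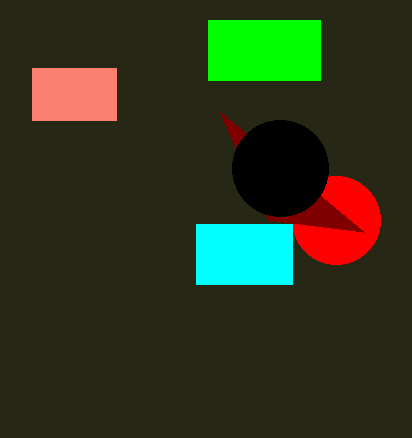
y_1 = 220, r_1 = 44, x2_2 = 268, y2_2 = 220, x_3 = 280, r_3 = 48, x0_4 = 208, y0_4 = 20, x1_4 = 320, y1_4 = 80, x0_5 = 32, y0_5 = 68, x1_5 = 116, y1_5 = 120, x0_6 = 196, y0_6 = 224, x1_6 = 292, y1_6 = 284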